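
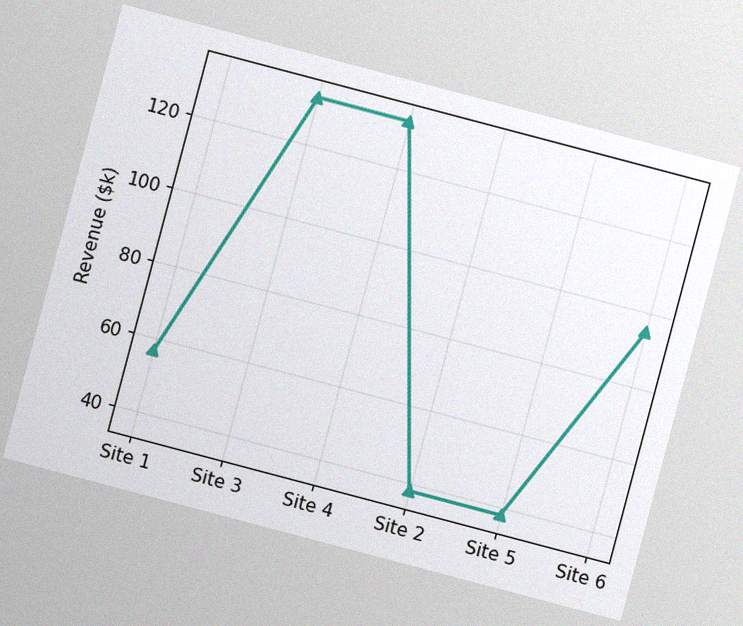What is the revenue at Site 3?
$133k

The chart is tilted about 15° clockwise, with some photo noise. At Site 3, the line is at $133k.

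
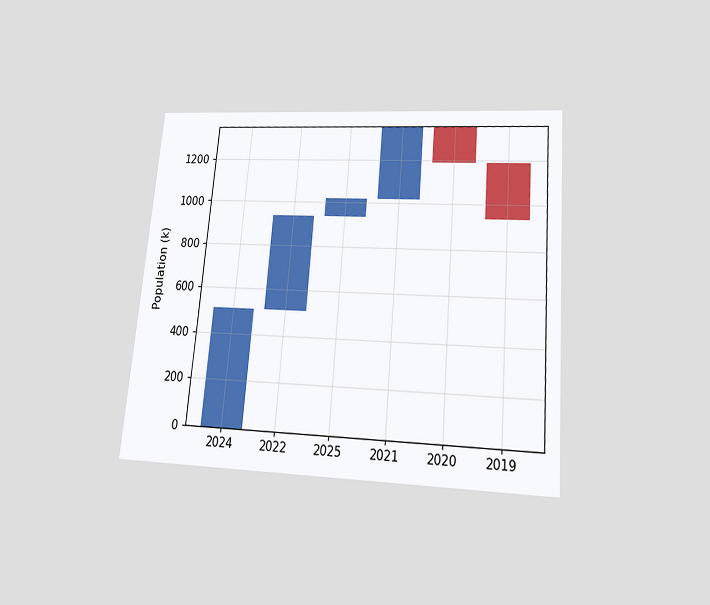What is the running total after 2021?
1360k

The chart is tilted about 5° clockwise and viewed slightly from below. After 2021 the running total reaches 1360k.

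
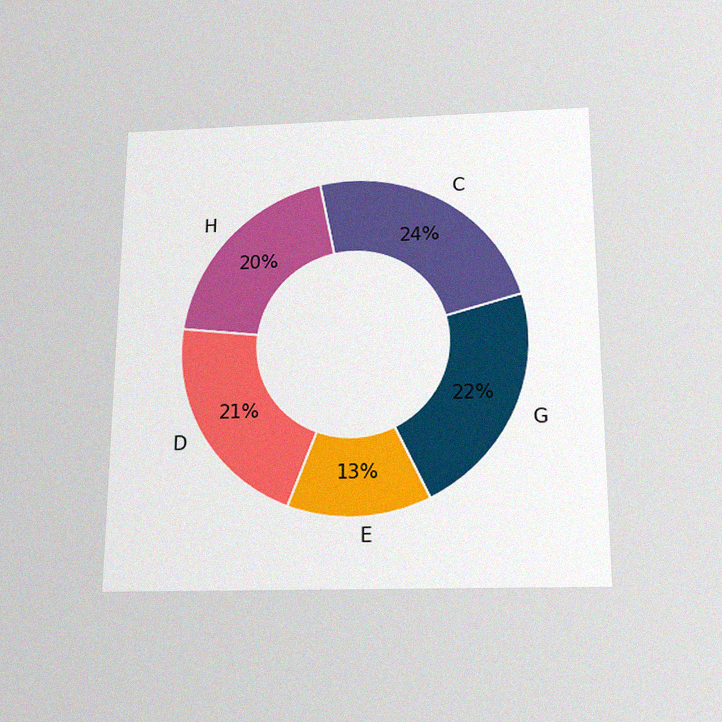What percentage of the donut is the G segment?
The chart is viewed slightly from below, with some photo noise. The G segment takes up 22% of the ring.

22%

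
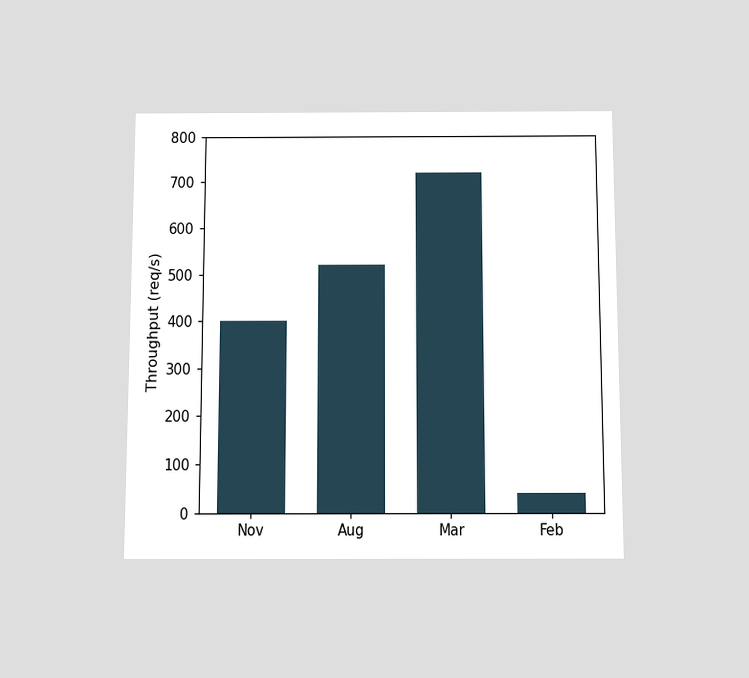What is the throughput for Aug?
The chart is viewed slightly from below. Reading along the chart's y-axis, the Aug bar reaches 520req/s.

520req/s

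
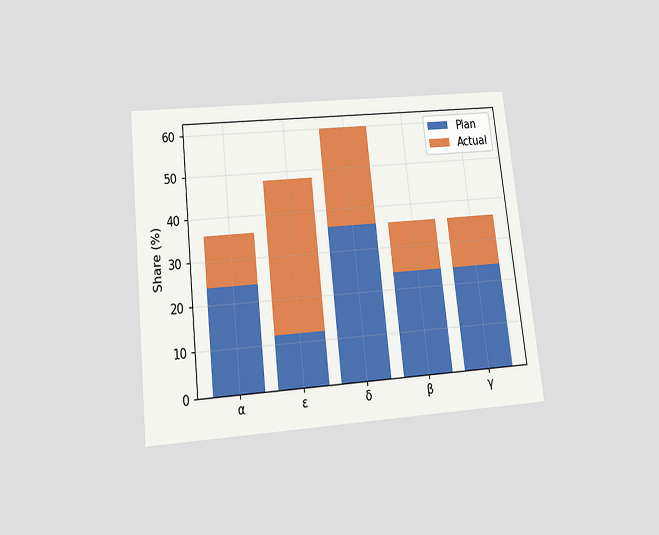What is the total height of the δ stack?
The chart is tilted about 6° counter-clockwise and viewed slightly from below. The δ stack's top reaches 60% on the y-axis.

60%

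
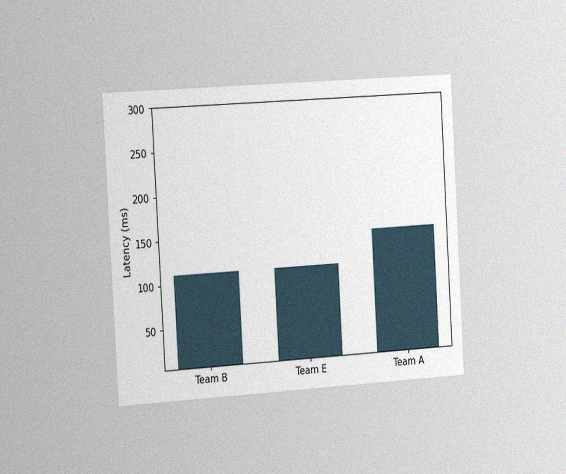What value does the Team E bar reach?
The chart is tilted about 3° counter-clockwise and viewed slightly from the left, with some photo noise. Reading along the chart's y-axis, the Team E bar reaches 111ms.

111ms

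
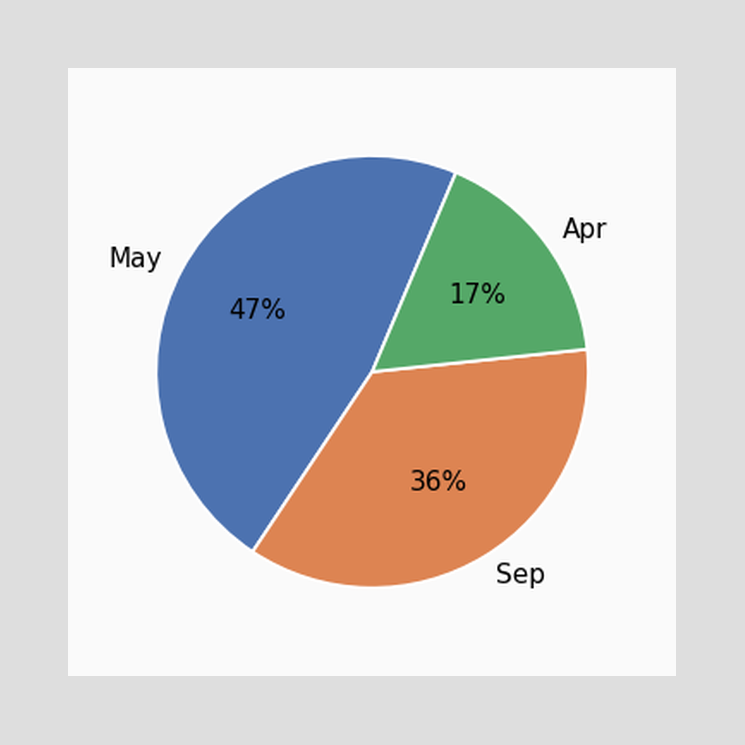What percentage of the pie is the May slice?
47%

The May slice takes up 47% of the pie.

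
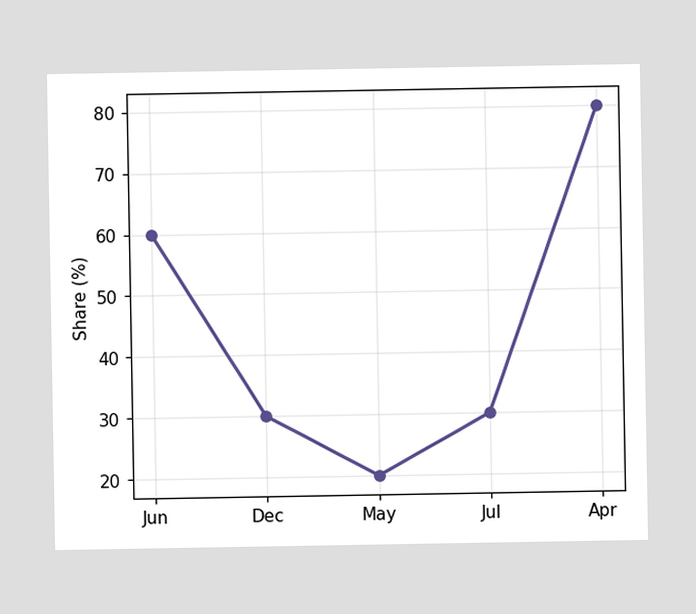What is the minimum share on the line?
20%

The lowest point is at May, and reading across to the y-axis gives 20%.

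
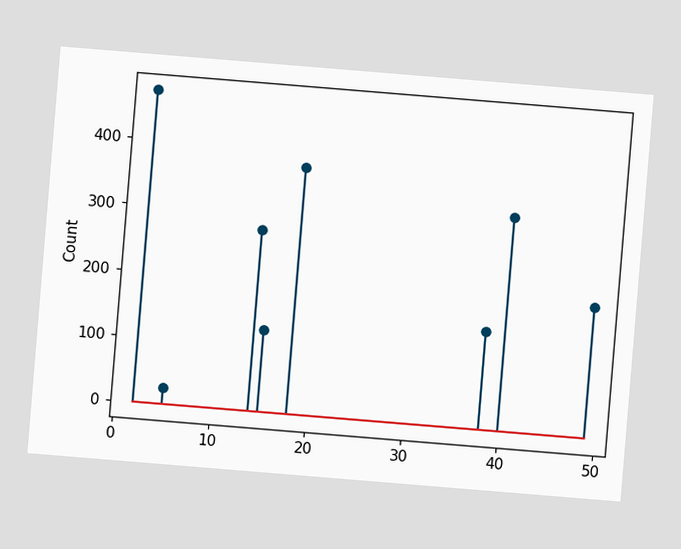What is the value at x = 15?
125

The chart is tilted about 5° clockwise. The stem at x=15 reaches 125.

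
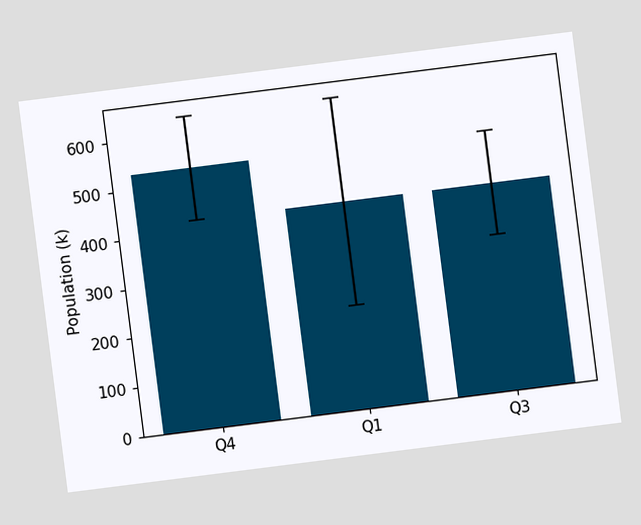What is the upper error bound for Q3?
530k

The chart is tilted about 7° counter-clockwise. The Q3 bar's upper whisker reaches 530k.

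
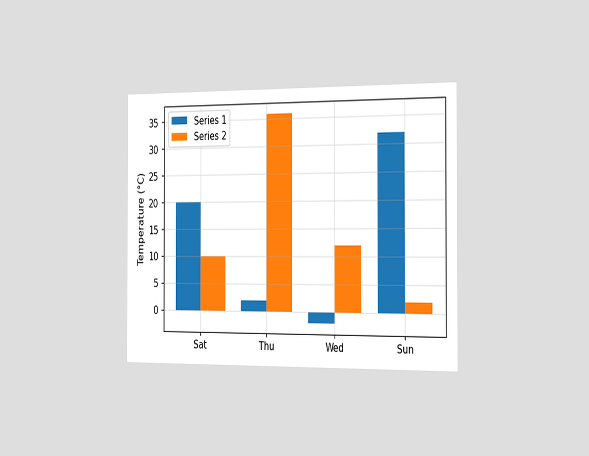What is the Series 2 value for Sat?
The chart is viewed slightly from the right. The Series 2 bar at Sat reaches 10°C on the y-axis.

10°C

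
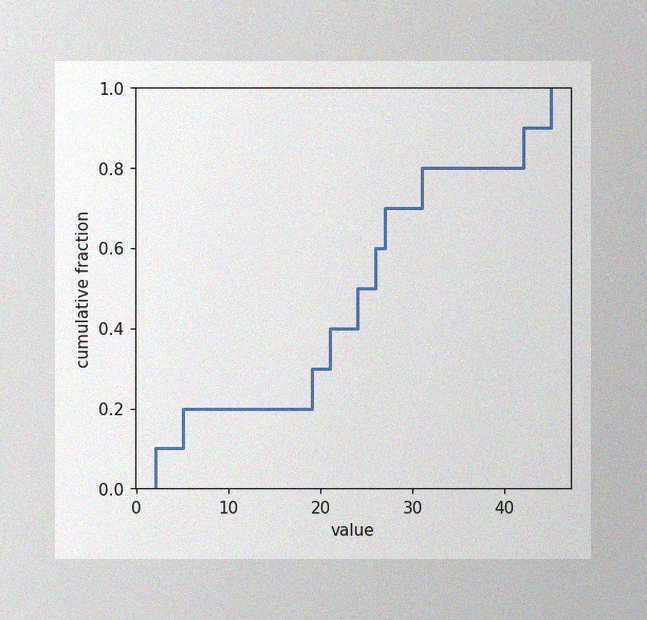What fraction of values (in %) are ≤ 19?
The image has some photo noise and uneven lighting. At x=19 the ECDF step is at 30%.

30%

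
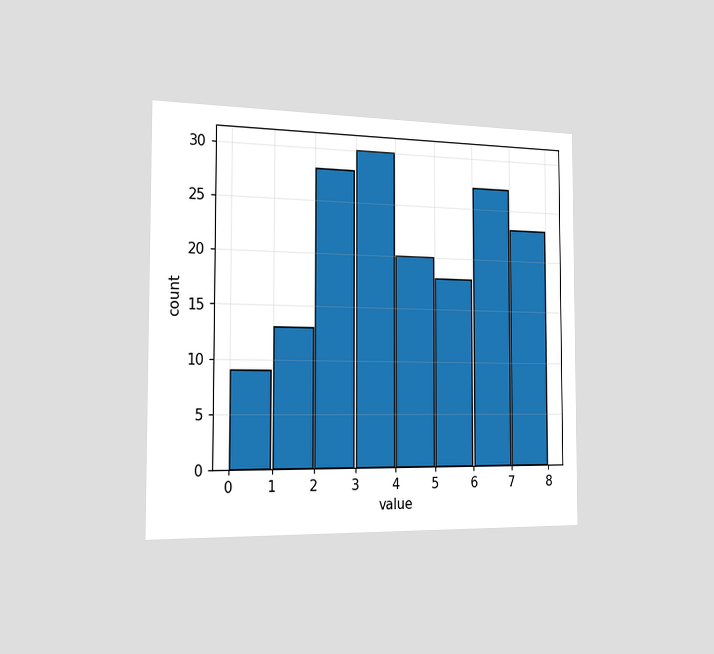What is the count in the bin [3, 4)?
30

The chart is viewed slightly from the left. The [3, 4) bin has height 30.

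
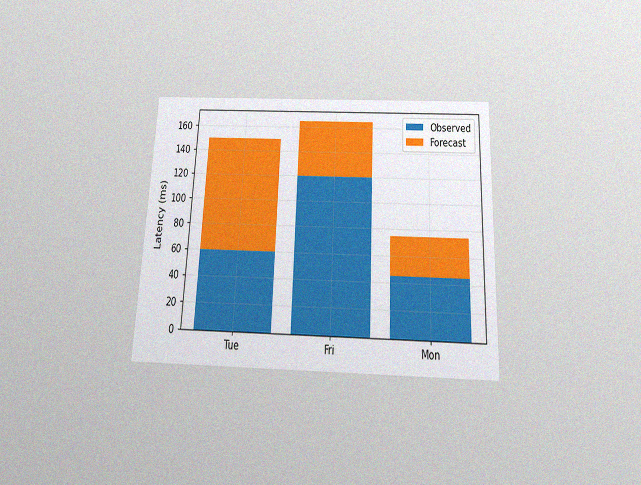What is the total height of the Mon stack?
75ms

The chart is tilted about 3° clockwise and viewed slightly from below, with some photo noise. The Mon stack's top reaches 75ms on the y-axis.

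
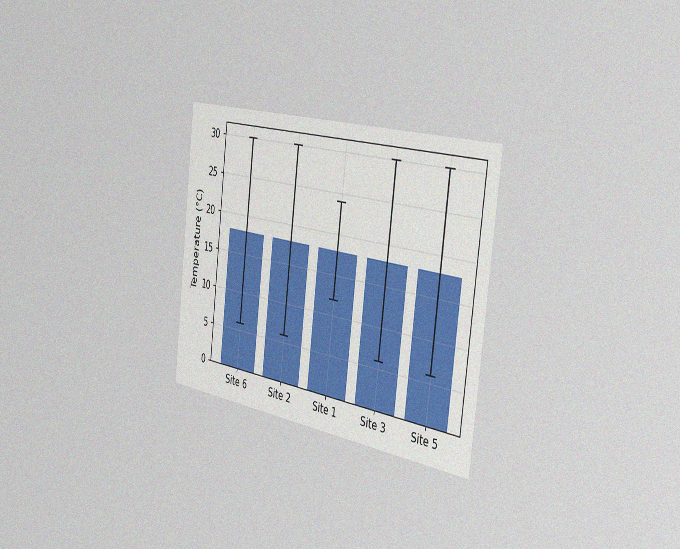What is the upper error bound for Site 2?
30°C

The chart is tilted about 7° clockwise and viewed slightly from the right, with some photo noise. The Site 2 bar's upper whisker reaches 30°C.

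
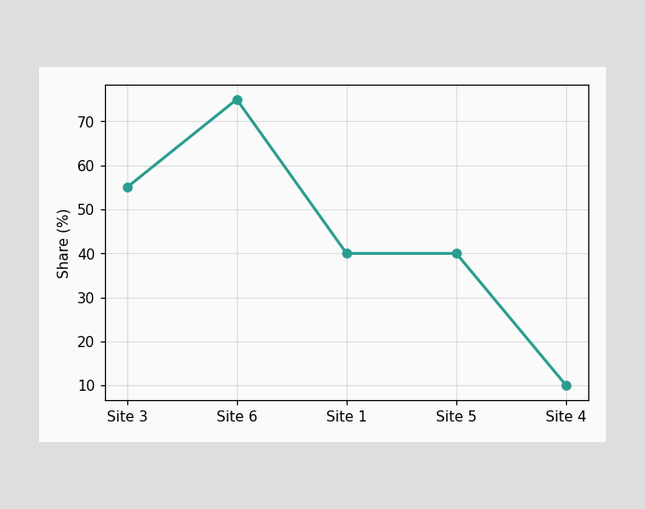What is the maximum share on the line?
75%

The highest point is at Site 6, and reading across to the y-axis gives 75%.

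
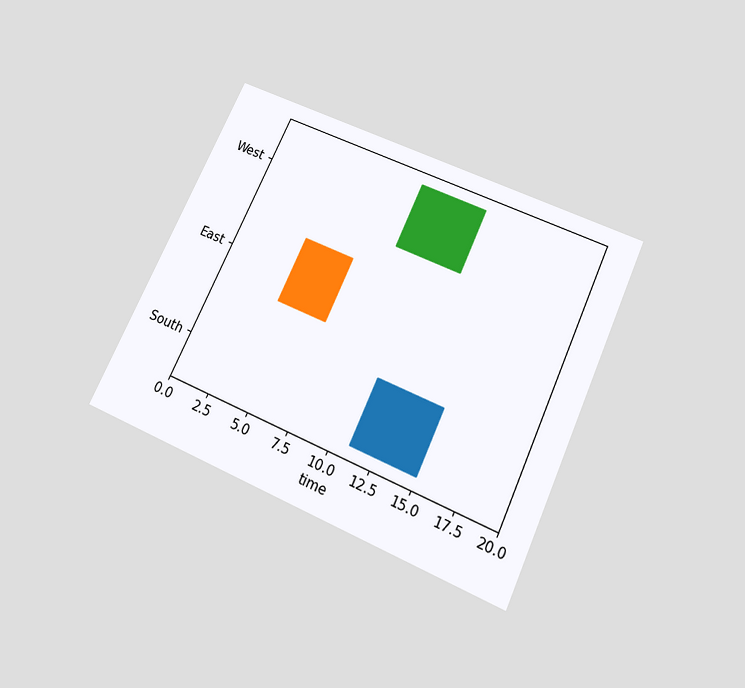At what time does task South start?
11

The chart is tilted about 25° clockwise and viewed slightly from below. The South bar begins at t=11.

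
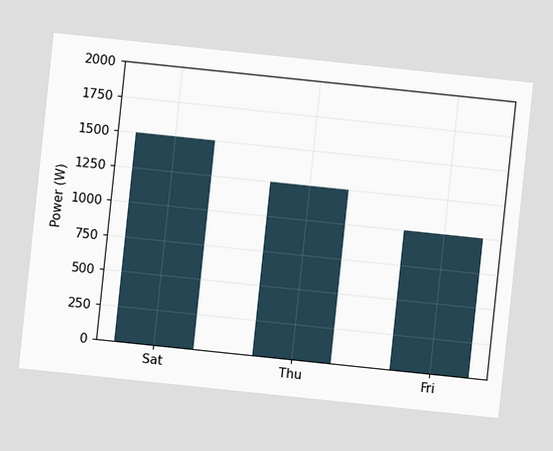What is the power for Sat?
1500W

The chart is tilted about 6° clockwise. Reading along the chart's y-axis, the Sat bar reaches 1500W.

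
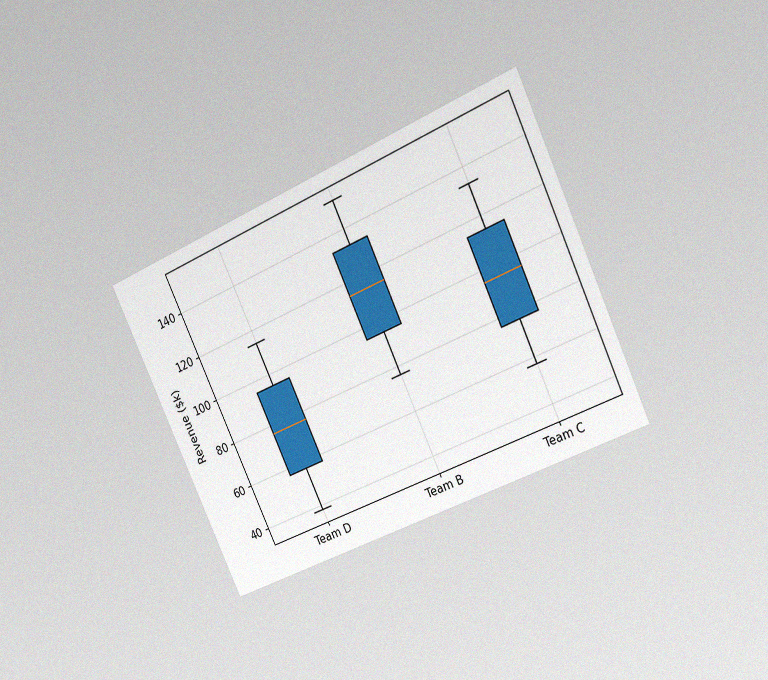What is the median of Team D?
The chart is tilted about 25° counter-clockwise and viewed slightly from the right, with some photo noise. The median line in the Team D box sits at $76k.

$76k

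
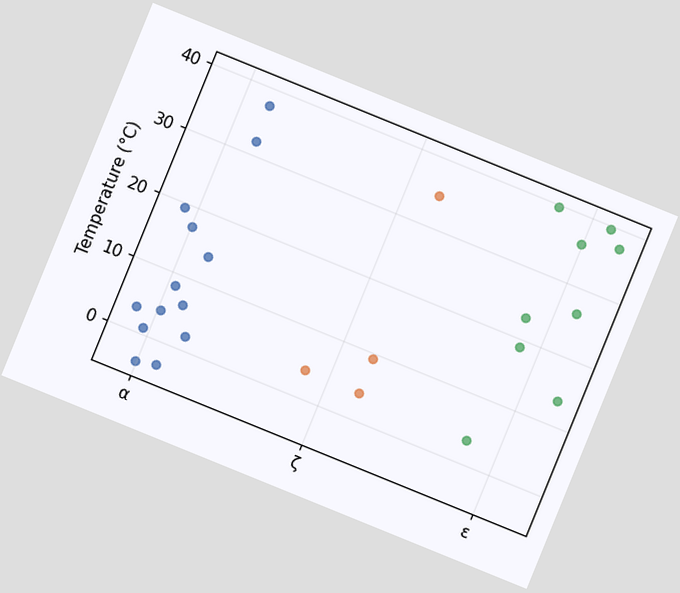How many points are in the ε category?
The chart is tilted about 22° clockwise. Counting the markers in the ε column gives 9.

9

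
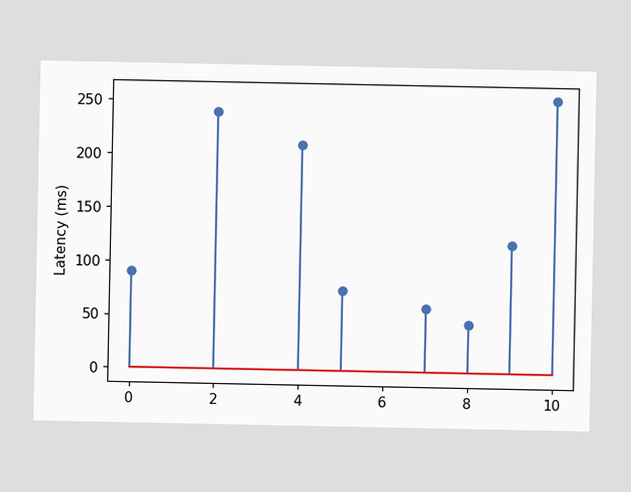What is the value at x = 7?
60ms

The stem at x=7 reaches 60ms.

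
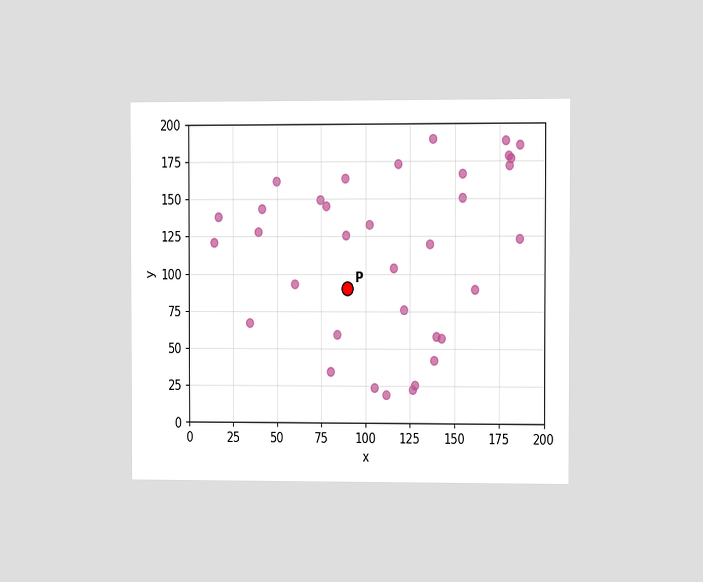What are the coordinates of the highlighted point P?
(90, 90)

The chart is viewed at a slight angle. Following the gridlines from P to each axis, P sits at (90, 90).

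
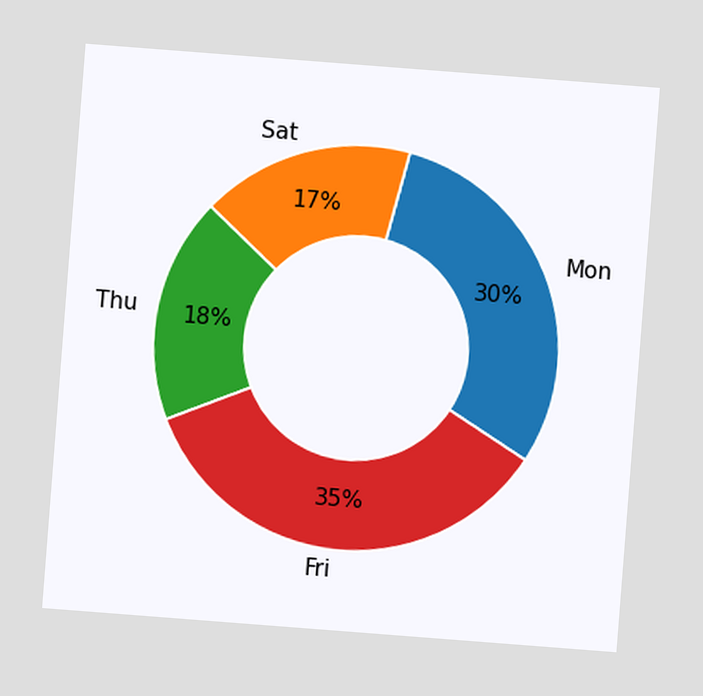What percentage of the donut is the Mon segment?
The chart is tilted about 4° clockwise. The Mon segment takes up 30% of the ring.

30%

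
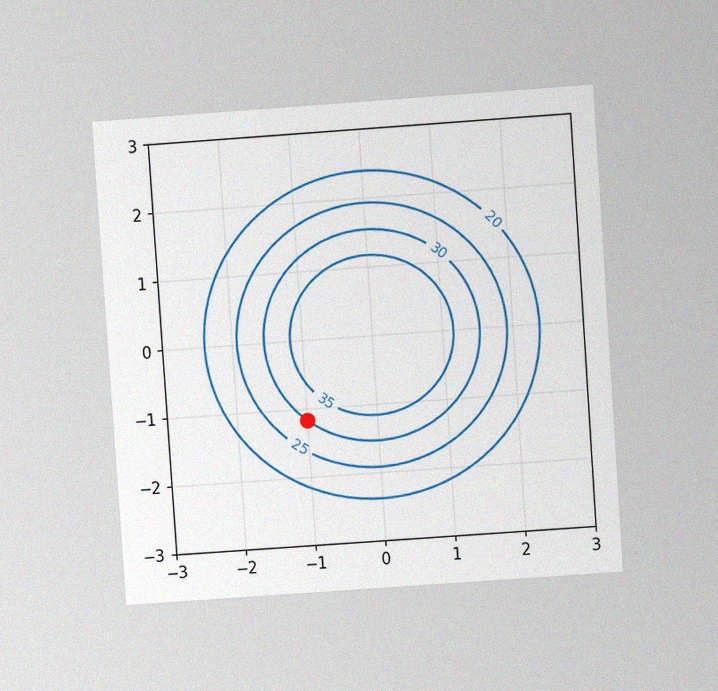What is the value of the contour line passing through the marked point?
30

The chart is tilted about 4° counter-clockwise and viewed at a slight angle, with some photo noise. The marked point sits on the contour labelled 30.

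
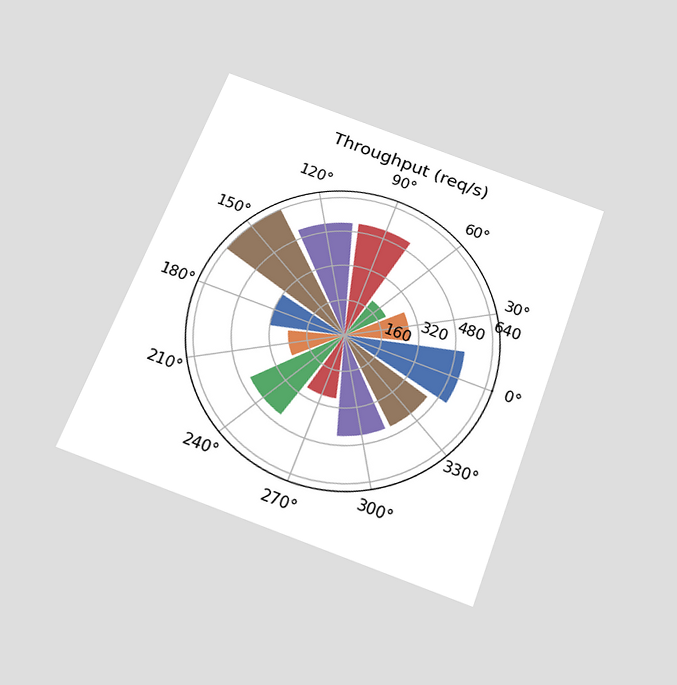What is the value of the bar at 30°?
280req/s

The chart is tilted about 21° clockwise and viewed slightly from below. The bar at 30° reaches 280req/s on the radial axis.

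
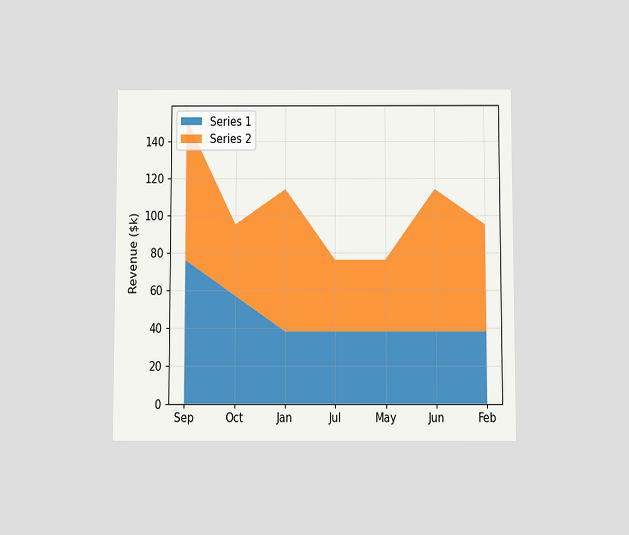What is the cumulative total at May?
The chart is viewed slightly from below. The stacked total at May reaches $76k.

$76k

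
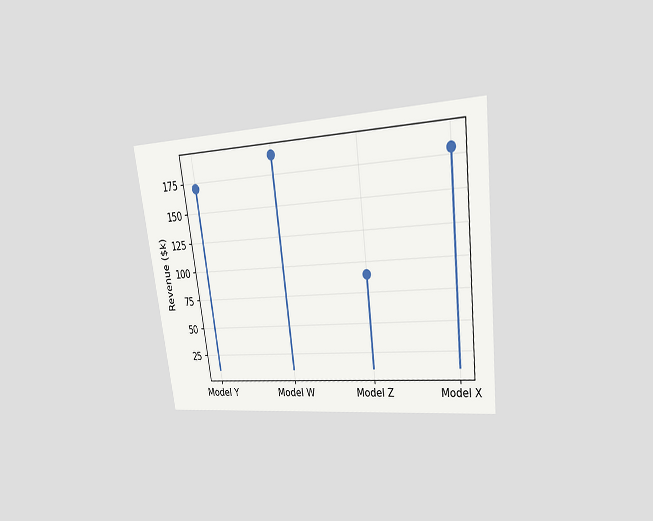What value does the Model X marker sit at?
The chart is tilted about 7° counter-clockwise and viewed at a slight angle. The Model X marker sits at $180k.

$180k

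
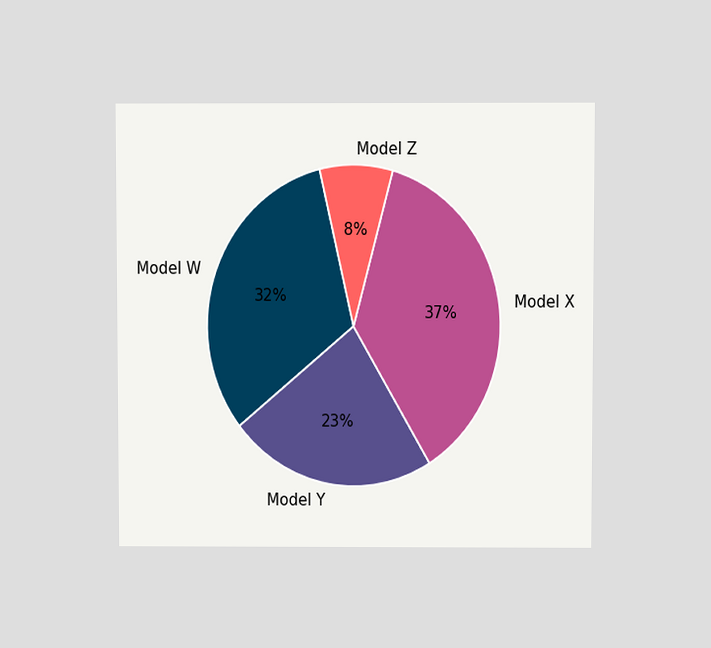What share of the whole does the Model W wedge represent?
32%

The chart is viewed at a slight angle. The Model W slice takes up 32% of the pie.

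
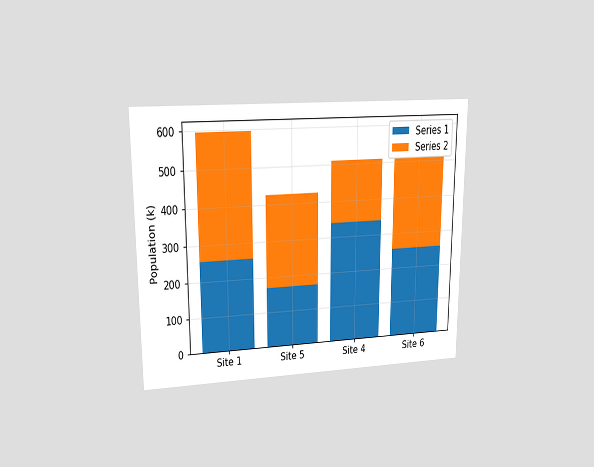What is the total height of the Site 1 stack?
The chart is viewed at a slight angle. The Site 1 stack's top reaches 595k on the y-axis.

595k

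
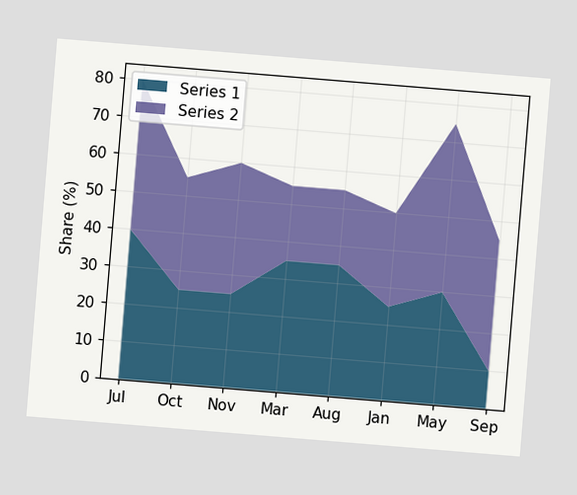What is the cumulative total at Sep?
45%

The chart is tilted about 5° clockwise. The stacked total at Sep reaches 45%.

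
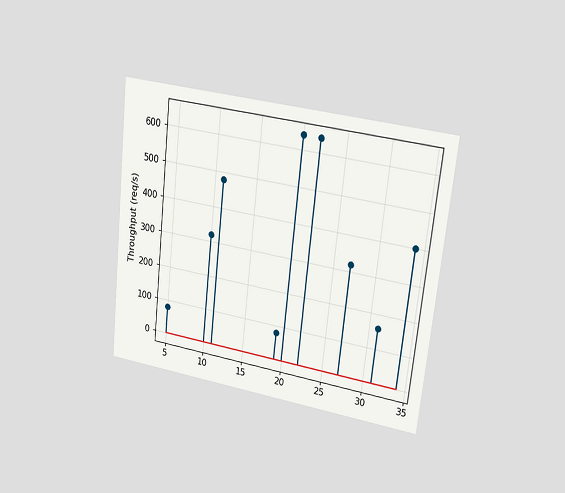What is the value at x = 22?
The chart is tilted about 6° clockwise and viewed at a slight angle. The stem at x=22 reaches 640req/s.

640req/s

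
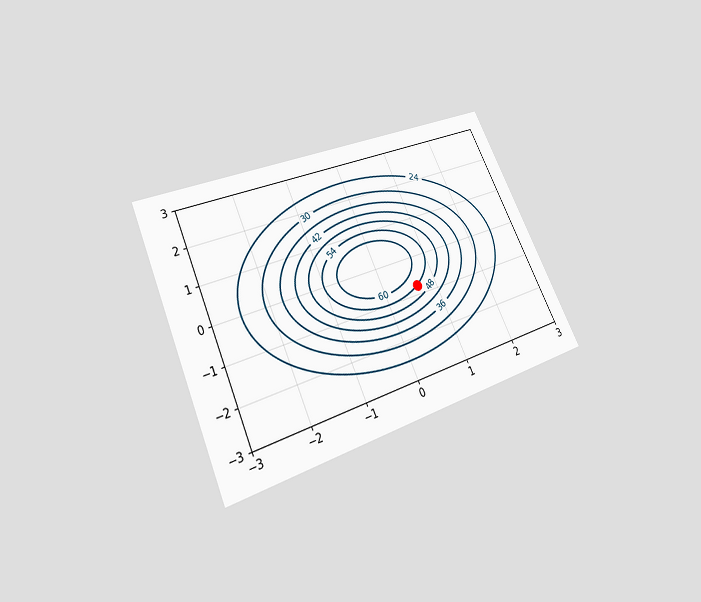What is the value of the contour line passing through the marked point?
54

The chart is tilted about 24° counter-clockwise and viewed slightly from below. The marked point sits on the contour labelled 54.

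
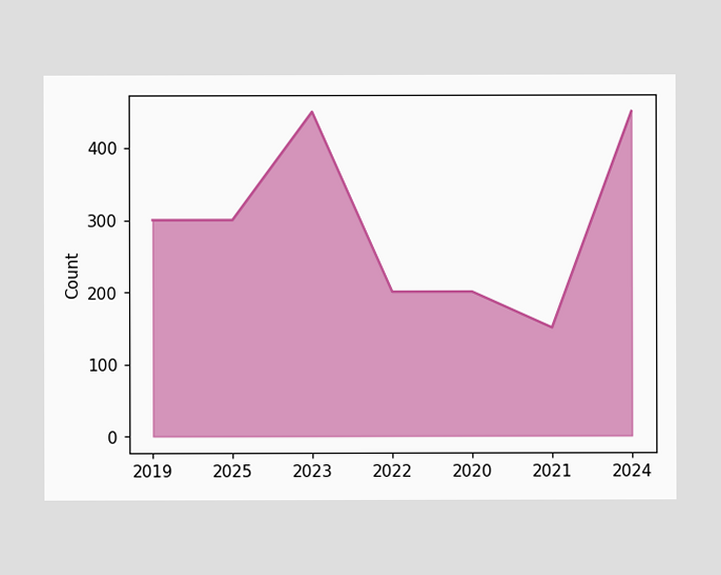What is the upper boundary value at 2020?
At 2020 the upper boundary is at 200.

200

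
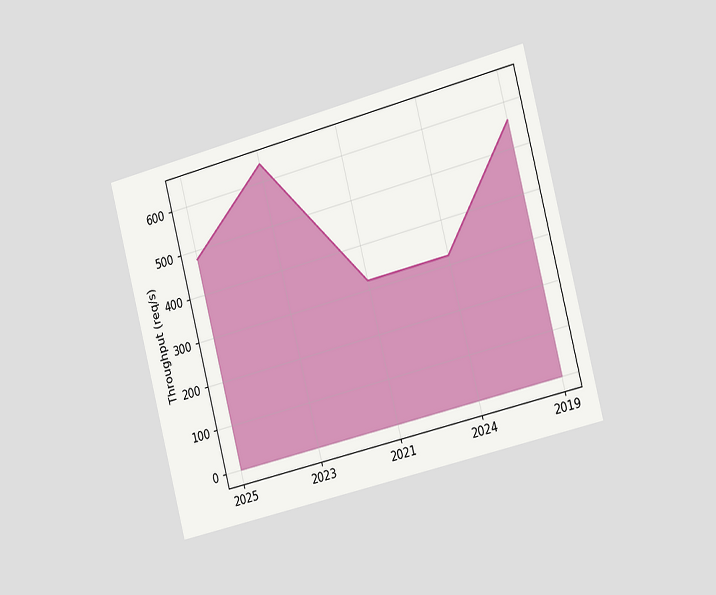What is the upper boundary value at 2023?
640req/s

The chart is tilted about 14° counter-clockwise and viewed slightly from the right. At 2023 the upper boundary is at 640req/s.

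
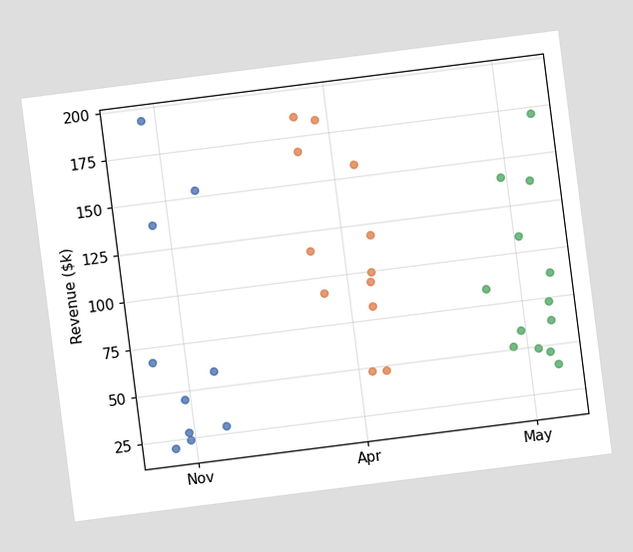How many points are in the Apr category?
12

The chart is tilted about 7° counter-clockwise. Counting the markers in the Apr column gives 12.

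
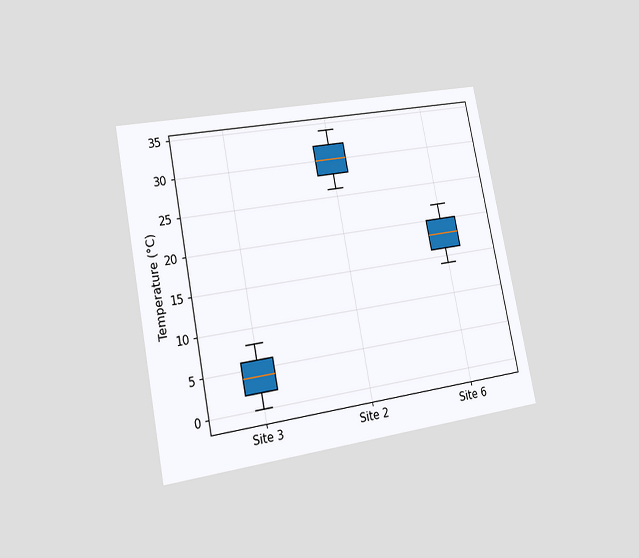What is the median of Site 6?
The chart is tilted about 11° counter-clockwise and viewed at a slight angle. The median line in the Site 6 box sits at 18°C.

18°C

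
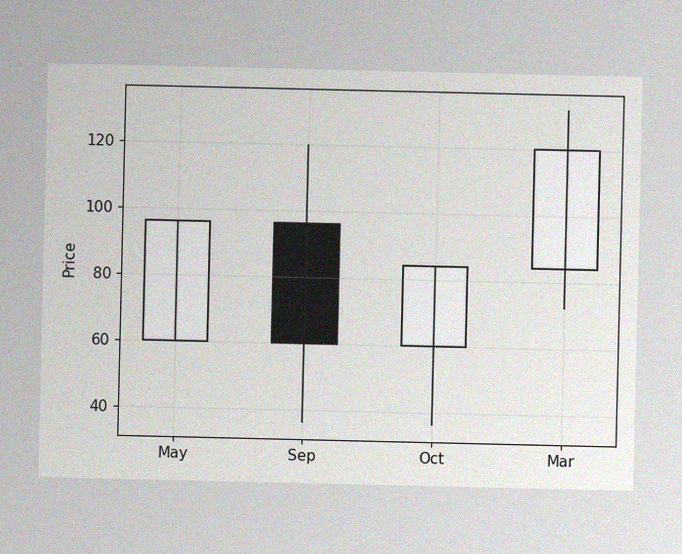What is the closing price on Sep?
60

The image has some photo noise and uneven lighting. The Sep candle closes at 60.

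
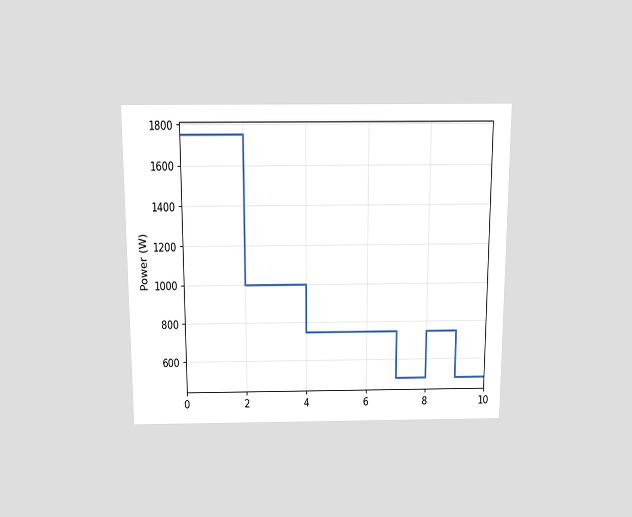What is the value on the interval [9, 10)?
The chart is viewed slightly from above. On [9, 10) the step sits at 500W.

500W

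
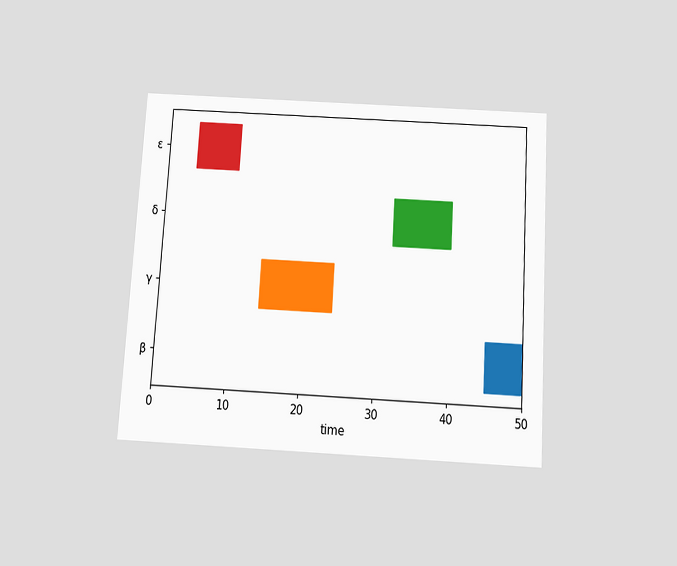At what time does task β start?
The chart is tilted about 3° clockwise and viewed slightly from below. The β bar begins at t=45.

45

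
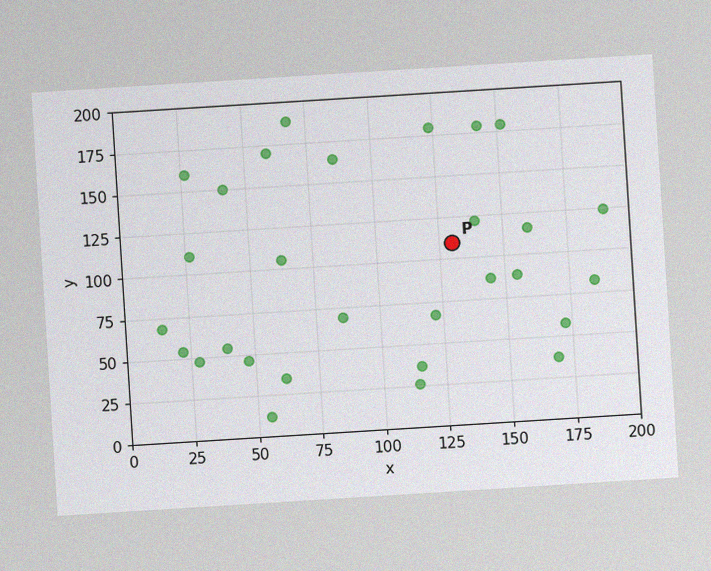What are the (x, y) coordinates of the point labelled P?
(130, 110)

The chart is tilted about 4° counter-clockwise, with some photo noise. Following the gridlines from P to each axis, P sits at (130, 110).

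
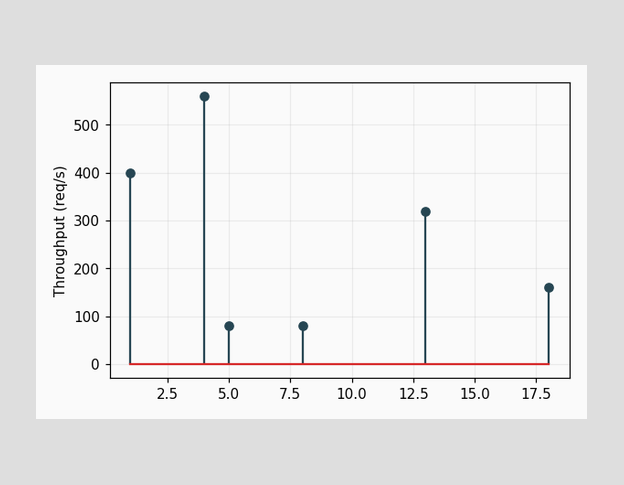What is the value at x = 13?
320req/s

The stem at x=13 reaches 320req/s.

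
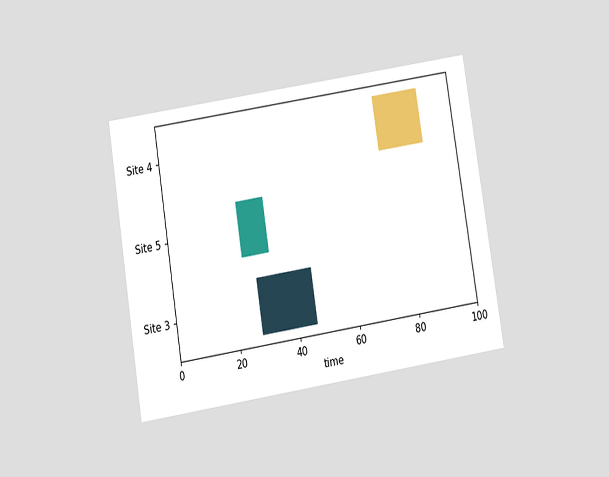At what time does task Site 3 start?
The chart is tilted about 9° counter-clockwise and viewed slightly from below. The Site 3 bar begins at t=28.

28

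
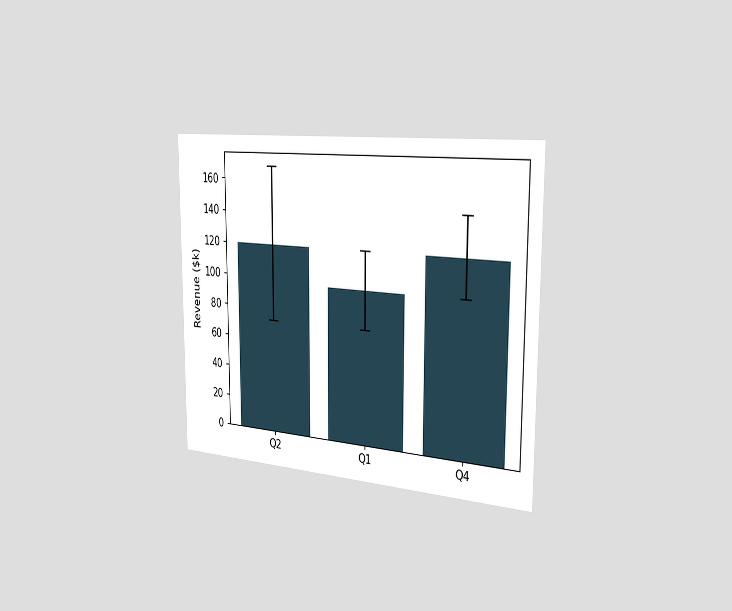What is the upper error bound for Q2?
$168k

The chart is viewed slightly from the right. The Q2 bar's upper whisker reaches $168k.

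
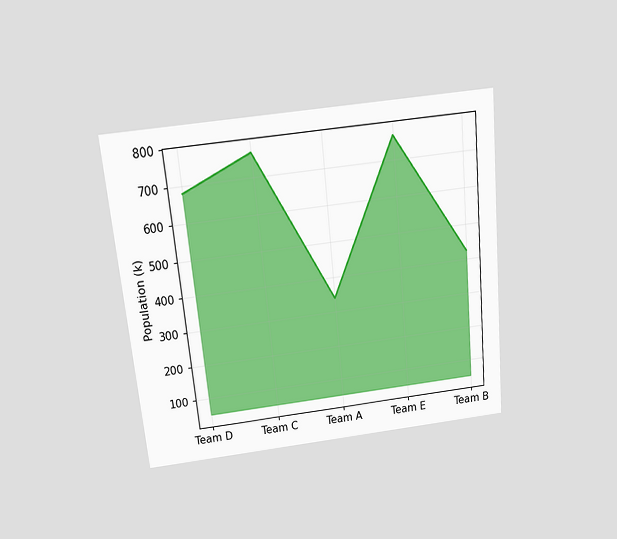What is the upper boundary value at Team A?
340k

The chart is tilted about 6° counter-clockwise and viewed slightly from above. At Team A the upper boundary is at 340k.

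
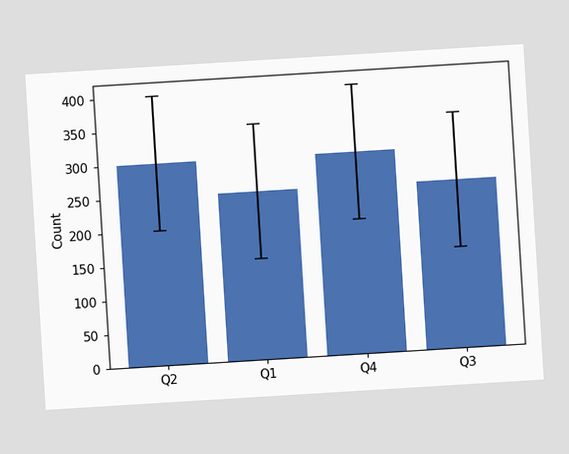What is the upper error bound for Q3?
350

The chart is tilted about 3° counter-clockwise. The Q3 bar's upper whisker reaches 350.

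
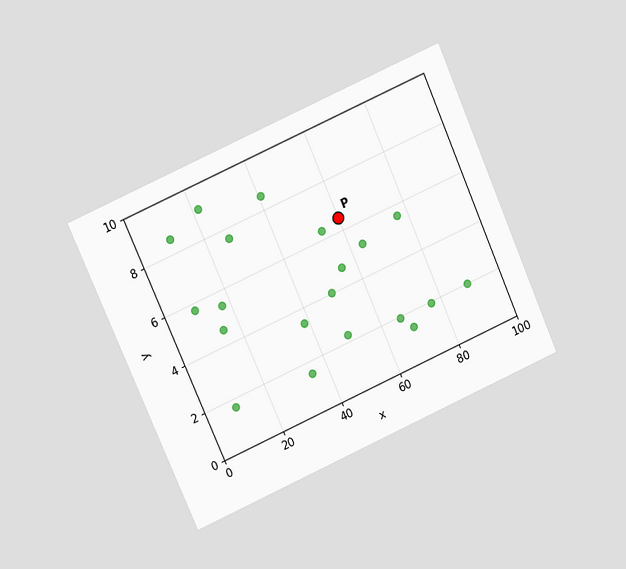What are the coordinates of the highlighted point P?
The chart is tilted about 24° counter-clockwise and viewed at a slight angle. Following the gridlines from P to each axis, P sits at (60, 6.5).

(60, 6.5)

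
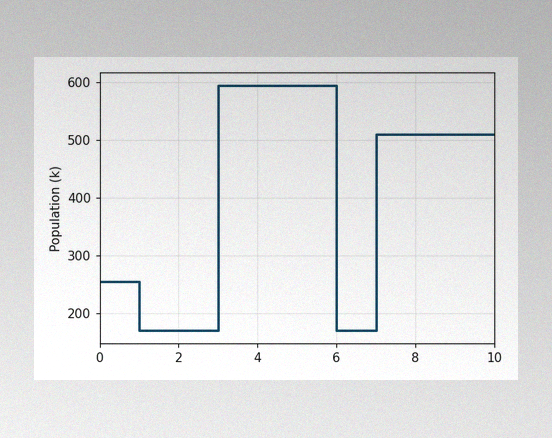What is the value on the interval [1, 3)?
170k

The image has some photo noise and uneven lighting. On [1, 3) the step sits at 170k.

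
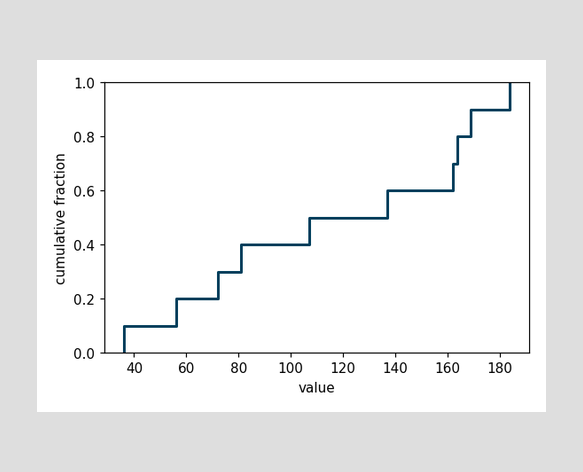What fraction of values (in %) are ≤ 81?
At x=81 the ECDF step is at 40%.

40%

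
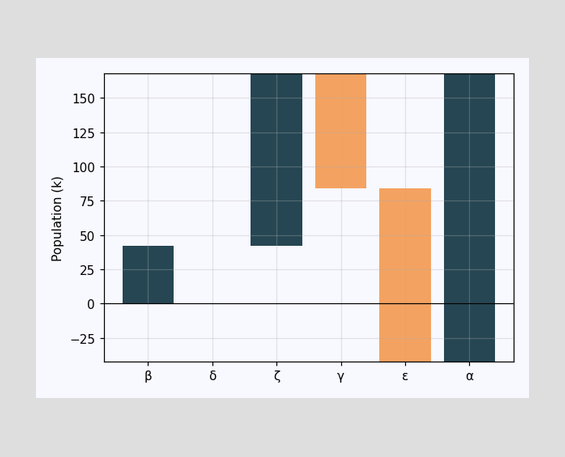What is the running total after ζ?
168k

After ζ the running total reaches 168k.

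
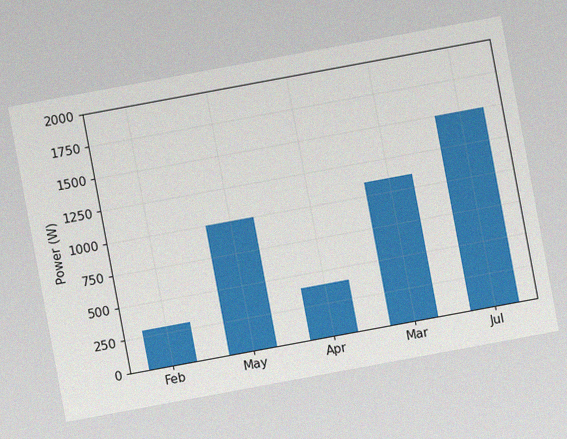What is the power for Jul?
1500W

The chart is tilted about 10° counter-clockwise, with some photo noise. Reading along the chart's y-axis, the Jul bar reaches 1500W.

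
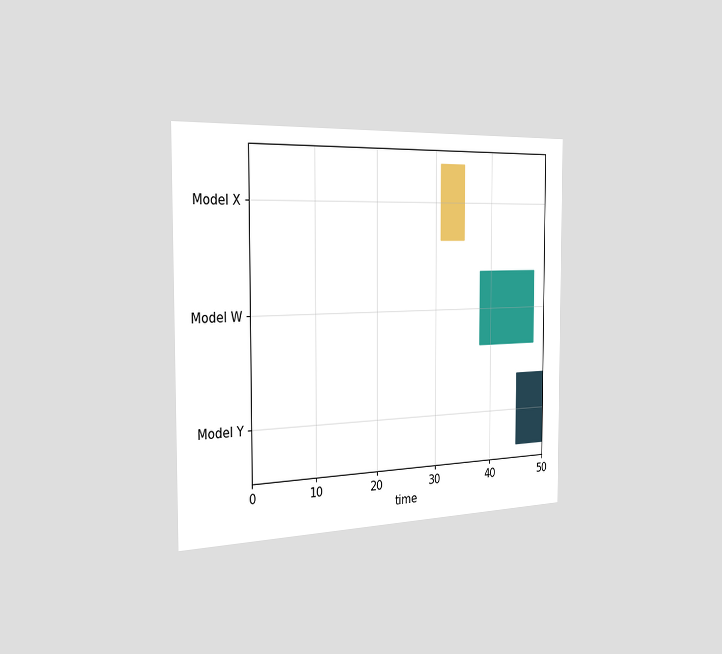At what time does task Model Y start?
45

The chart is viewed slightly from the left. The Model Y bar begins at t=45.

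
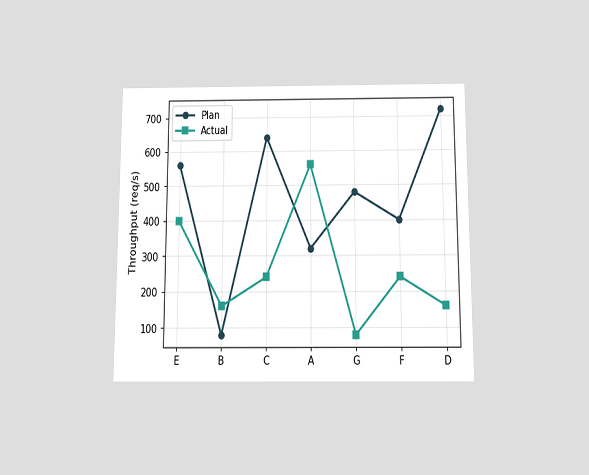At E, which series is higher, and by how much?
The chart is viewed slightly from below. At E, Plan sits above the other line by 160req/s.

Plan, by 160req/s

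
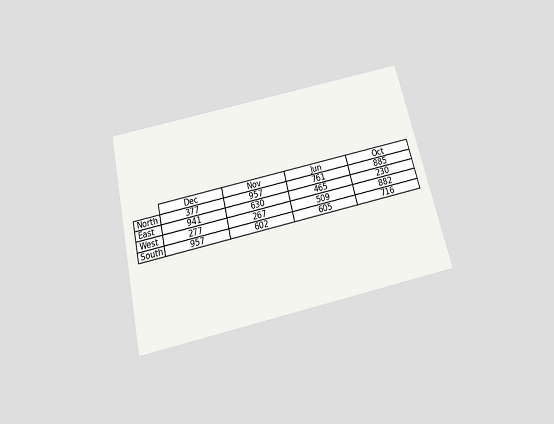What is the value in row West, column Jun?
The chart is tilted about 13° counter-clockwise and viewed slightly from below. The (West, Jun) cell reads 509.

509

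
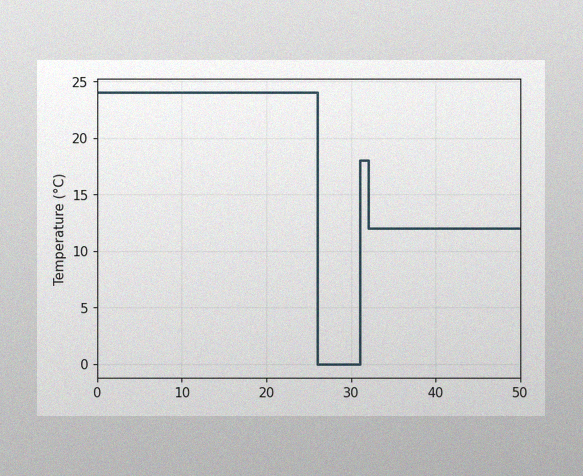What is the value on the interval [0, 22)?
24°C

The image has some photo noise and uneven lighting. On [0, 22) the step sits at 24°C.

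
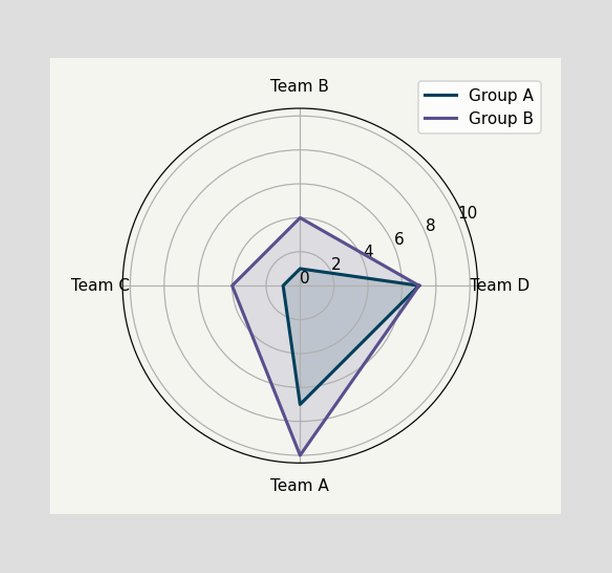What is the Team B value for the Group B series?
On the Team B axis, Group B reaches 4.

4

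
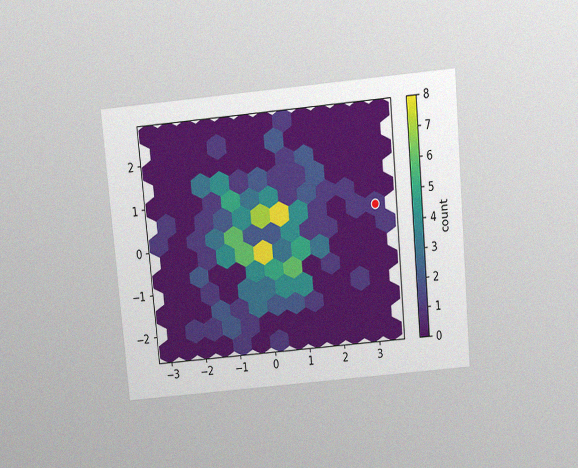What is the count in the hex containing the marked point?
1

The chart is tilted about 5° counter-clockwise and viewed slightly from above, with some photo noise. The marked hex reads 1 on the colorbar.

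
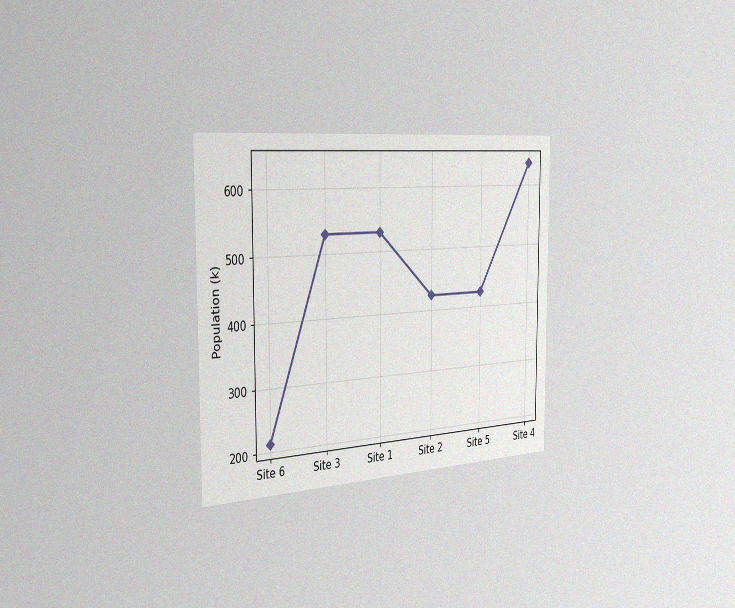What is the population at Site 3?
The chart is viewed slightly from the left, with some photo noise. At Site 3, the line is at 530k.

530k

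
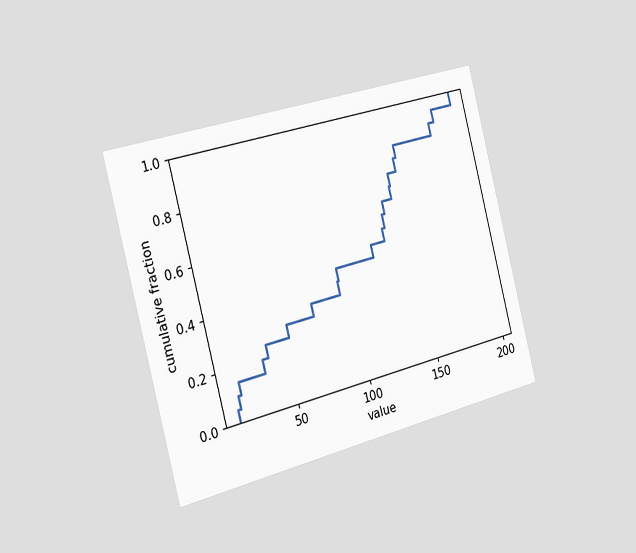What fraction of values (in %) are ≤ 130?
The chart is tilted about 14° counter-clockwise and viewed slightly from the left. At x=130 the ECDF step is at 55%.

55%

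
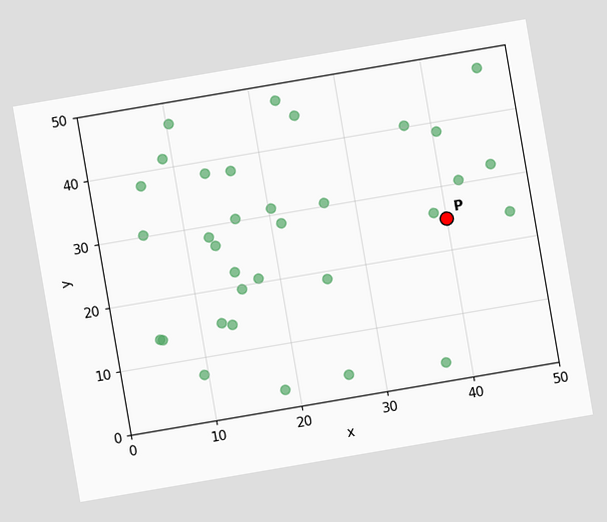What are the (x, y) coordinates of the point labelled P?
(40, 25)

The chart is tilted about 10° counter-clockwise. Following the gridlines from P to each axis, P sits at (40, 25).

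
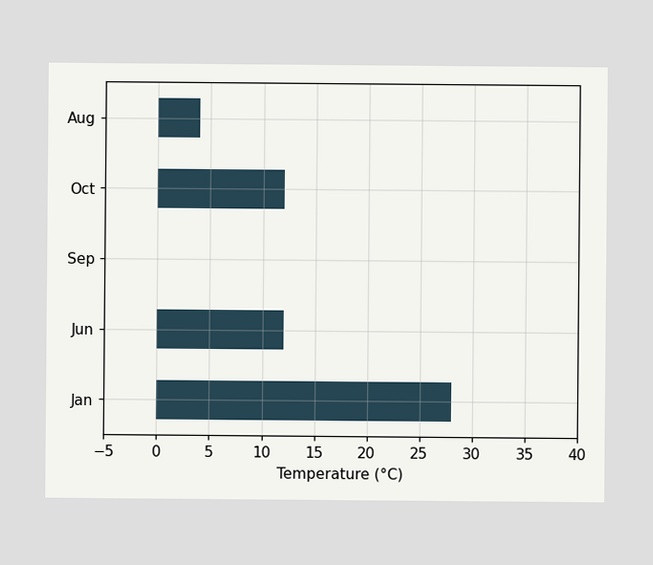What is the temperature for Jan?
Reading along the chart's x-axis, the Jan bar reaches 28°C.

28°C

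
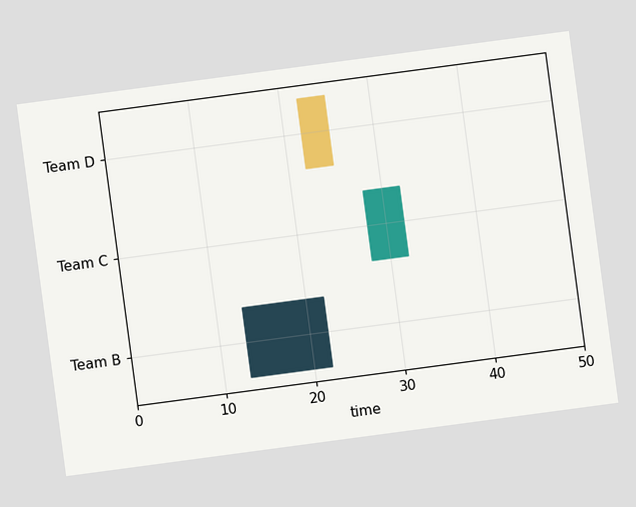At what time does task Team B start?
13

The chart is tilted about 8° counter-clockwise. The Team B bar begins at t=13.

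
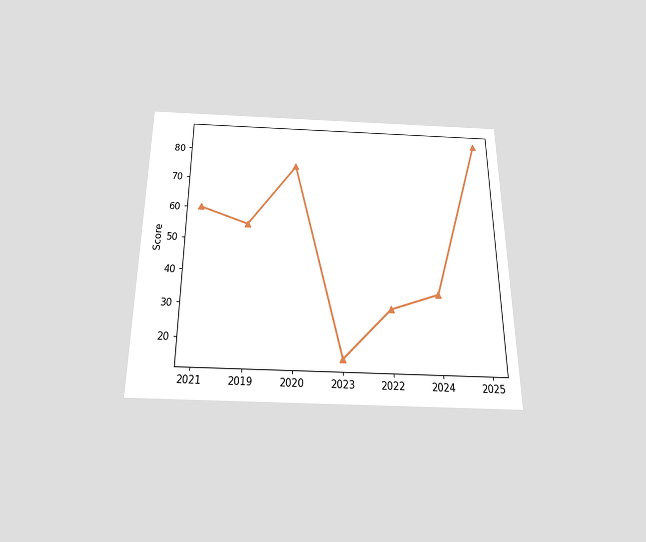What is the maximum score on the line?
The chart is viewed slightly from below. The highest point is at 2025, and reading across to the y-axis gives 85.

85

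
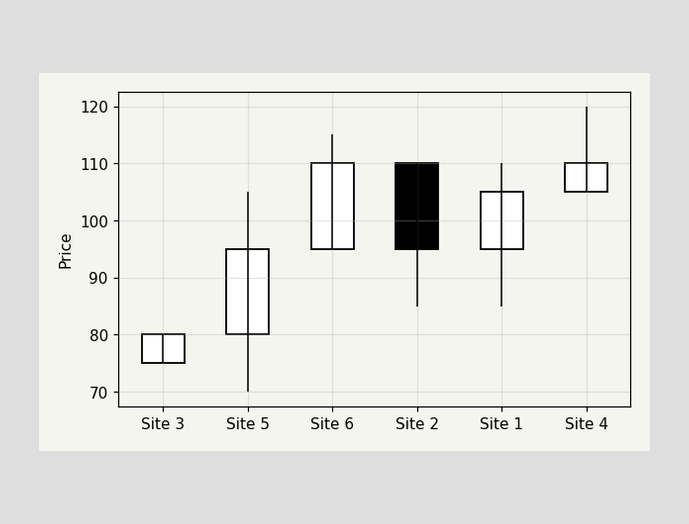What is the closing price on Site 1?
The Site 1 candle closes at 105.

105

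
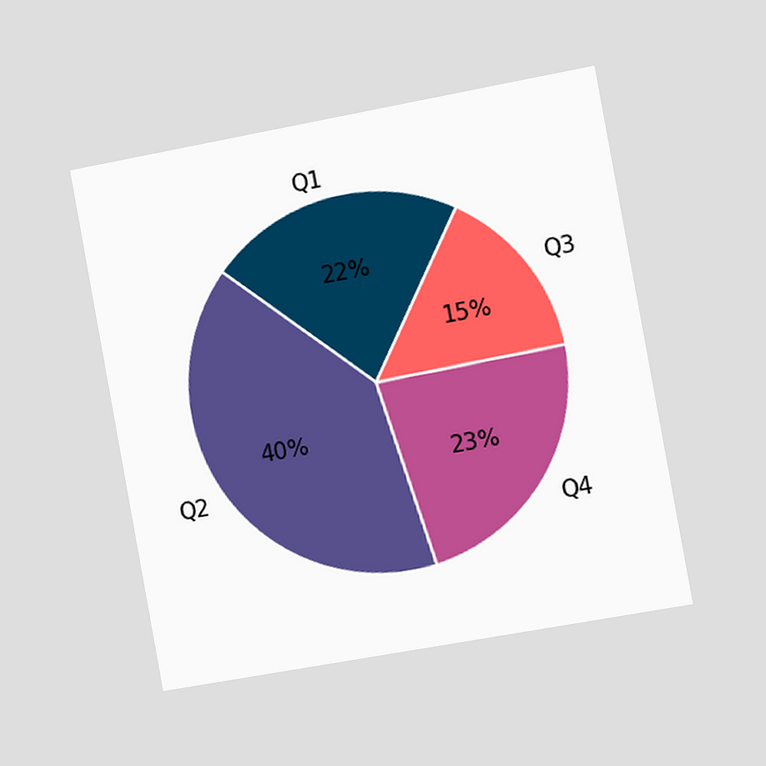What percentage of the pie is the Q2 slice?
The chart is tilted about 10° counter-clockwise and viewed slightly from the right. The Q2 slice takes up 40% of the pie.

40%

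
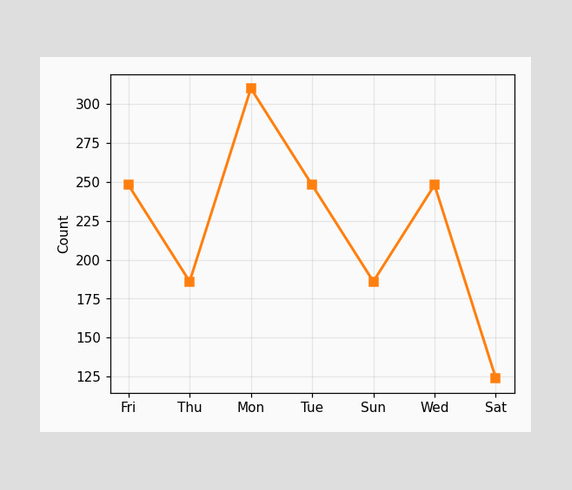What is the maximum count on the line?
310

The highest point is at Mon, and reading across to the y-axis gives 310.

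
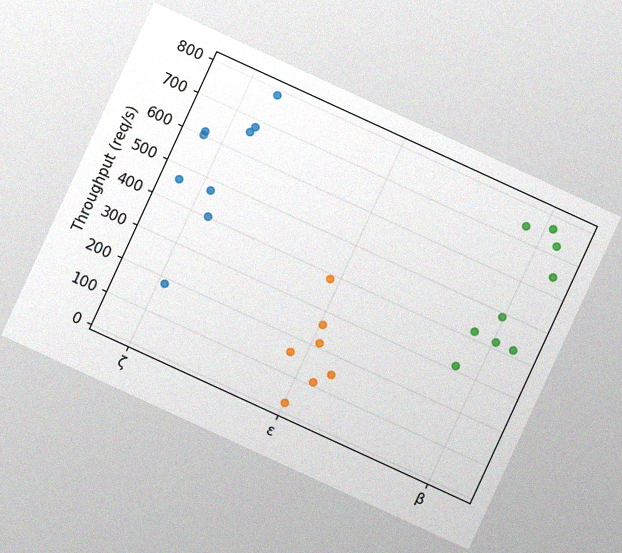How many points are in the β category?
9

The chart is tilted about 25° clockwise, with some photo noise. Counting the markers in the β column gives 9.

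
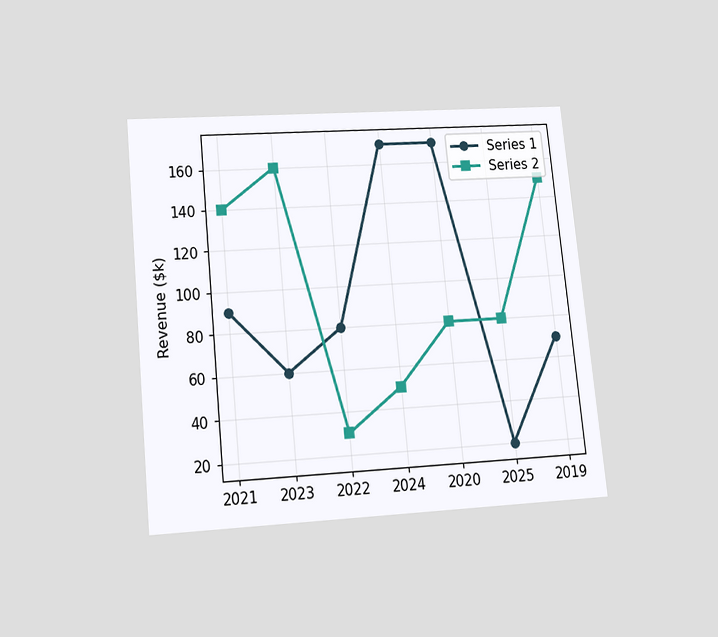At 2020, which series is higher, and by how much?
The chart is tilted about 6° counter-clockwise and viewed slightly from below. At 2020, Series 1 sits above the other line by $90k.

Series 1, by $90k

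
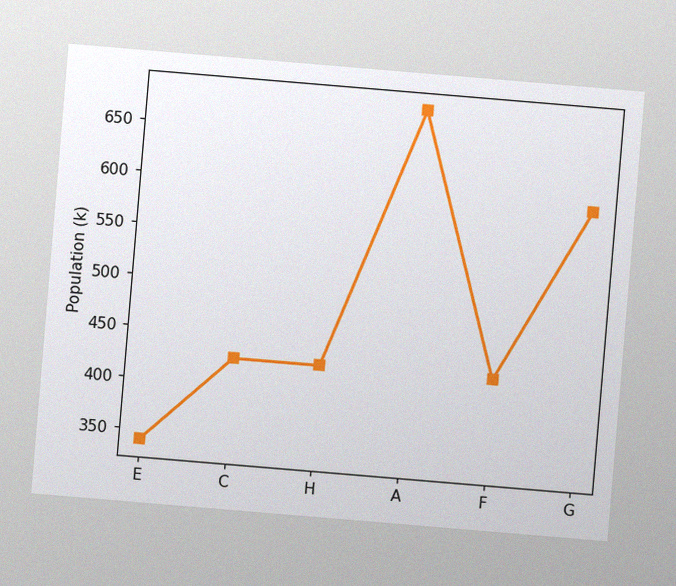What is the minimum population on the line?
The chart is tilted about 5° clockwise, with some photo noise. The lowest point is at E, and reading across to the y-axis gives 340k.

340k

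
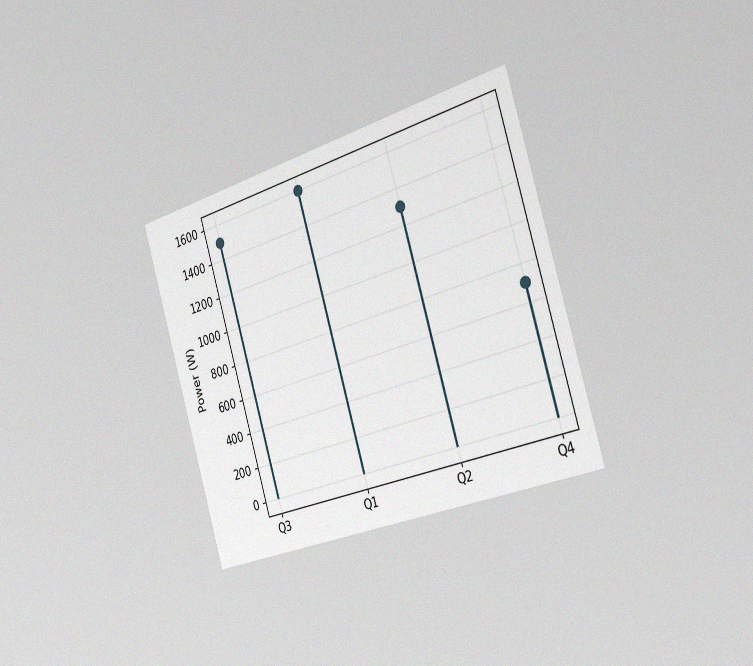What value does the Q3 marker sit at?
1500W

The chart is tilted about 17° counter-clockwise and viewed slightly from the right, with some photo noise. The Q3 marker sits at 1500W.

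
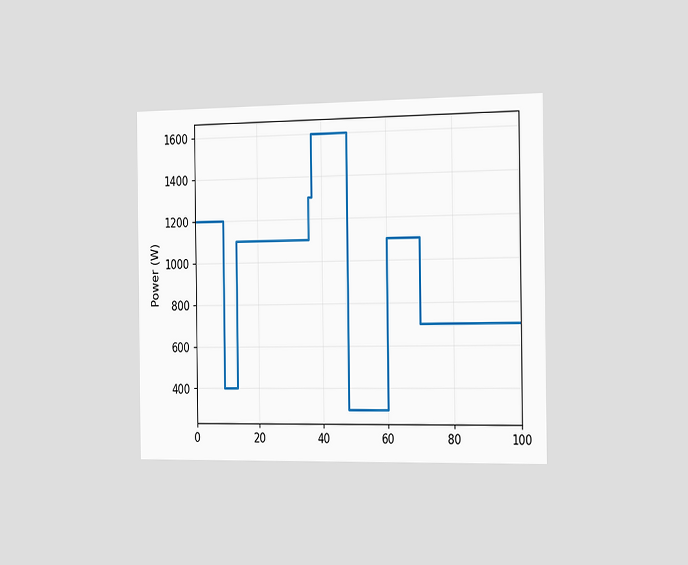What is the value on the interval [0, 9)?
1200W

The chart is viewed slightly from the right. On [0, 9) the step sits at 1200W.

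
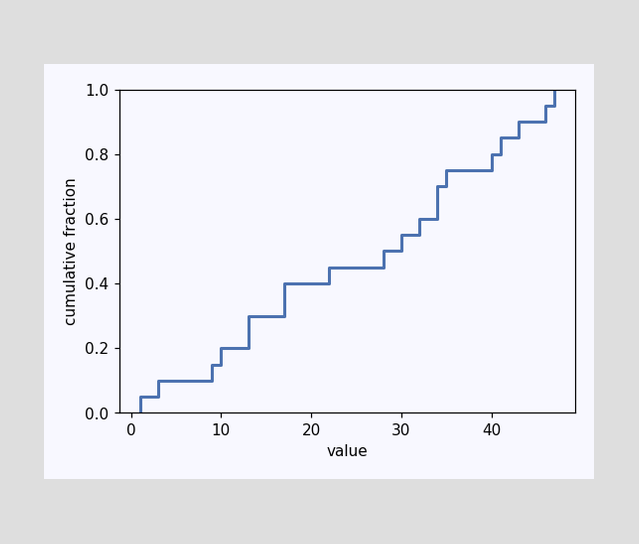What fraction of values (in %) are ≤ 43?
At x=43 the ECDF step is at 90%.

90%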